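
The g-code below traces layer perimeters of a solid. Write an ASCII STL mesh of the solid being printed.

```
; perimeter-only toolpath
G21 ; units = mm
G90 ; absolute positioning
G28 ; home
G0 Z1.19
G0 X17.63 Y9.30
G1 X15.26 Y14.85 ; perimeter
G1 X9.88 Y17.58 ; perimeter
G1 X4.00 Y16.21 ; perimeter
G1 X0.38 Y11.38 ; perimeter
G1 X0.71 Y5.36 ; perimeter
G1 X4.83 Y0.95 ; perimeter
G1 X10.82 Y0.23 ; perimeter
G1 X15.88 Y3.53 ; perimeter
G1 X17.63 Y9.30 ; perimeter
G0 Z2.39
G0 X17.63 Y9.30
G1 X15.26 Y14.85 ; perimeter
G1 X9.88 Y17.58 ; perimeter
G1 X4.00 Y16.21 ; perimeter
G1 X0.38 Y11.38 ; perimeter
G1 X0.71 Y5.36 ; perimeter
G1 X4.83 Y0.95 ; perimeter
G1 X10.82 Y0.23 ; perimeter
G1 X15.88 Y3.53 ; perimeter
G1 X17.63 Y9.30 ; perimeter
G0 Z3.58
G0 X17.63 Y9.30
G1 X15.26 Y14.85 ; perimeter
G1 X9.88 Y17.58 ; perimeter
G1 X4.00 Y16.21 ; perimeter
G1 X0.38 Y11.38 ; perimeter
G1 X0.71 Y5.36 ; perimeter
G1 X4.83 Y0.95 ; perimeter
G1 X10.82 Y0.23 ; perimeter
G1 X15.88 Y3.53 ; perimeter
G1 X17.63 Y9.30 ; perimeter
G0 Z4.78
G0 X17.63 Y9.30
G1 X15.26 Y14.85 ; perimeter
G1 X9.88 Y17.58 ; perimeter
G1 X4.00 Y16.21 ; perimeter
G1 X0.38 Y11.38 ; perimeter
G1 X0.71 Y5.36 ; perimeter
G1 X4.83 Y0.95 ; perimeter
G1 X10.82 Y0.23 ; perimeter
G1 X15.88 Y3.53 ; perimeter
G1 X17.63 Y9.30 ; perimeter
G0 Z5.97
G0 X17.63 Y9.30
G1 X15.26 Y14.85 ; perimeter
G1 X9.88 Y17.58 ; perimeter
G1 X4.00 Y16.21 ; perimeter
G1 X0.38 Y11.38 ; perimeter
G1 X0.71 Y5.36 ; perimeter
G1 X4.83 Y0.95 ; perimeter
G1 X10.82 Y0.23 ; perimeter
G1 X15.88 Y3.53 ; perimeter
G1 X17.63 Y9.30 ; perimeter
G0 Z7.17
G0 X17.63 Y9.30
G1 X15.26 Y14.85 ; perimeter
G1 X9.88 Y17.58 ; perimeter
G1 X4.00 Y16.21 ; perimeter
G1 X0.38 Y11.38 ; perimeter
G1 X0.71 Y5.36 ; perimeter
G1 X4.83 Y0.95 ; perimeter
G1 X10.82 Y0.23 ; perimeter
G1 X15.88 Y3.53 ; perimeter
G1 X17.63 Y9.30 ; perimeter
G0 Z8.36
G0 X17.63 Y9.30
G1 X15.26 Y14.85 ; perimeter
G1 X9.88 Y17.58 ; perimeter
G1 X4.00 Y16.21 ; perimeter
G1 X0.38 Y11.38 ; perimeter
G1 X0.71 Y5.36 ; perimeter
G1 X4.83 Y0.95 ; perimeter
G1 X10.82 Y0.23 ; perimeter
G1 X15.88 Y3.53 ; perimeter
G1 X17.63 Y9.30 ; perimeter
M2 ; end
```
solid part
  facet normal 0.0000 0.0000 -1.0000
    outer loop
      vertex 9.88 17.58 0.00
      vertex 15.26 14.85 0.00
      vertex 17.63 9.30 0.00
    endloop
  endfacet
  facet normal 0.0000 0.0000 -1.0000
    outer loop
      vertex 4.00 16.21 0.00
      vertex 9.88 17.58 0.00
      vertex 17.63 9.30 0.00
    endloop
  endfacet
  facet normal 0.0000 0.0000 -1.0000
    outer loop
      vertex 0.38 11.38 0.00
      vertex 4.00 16.21 0.00
      vertex 17.63 9.30 0.00
    endloop
  endfacet
  facet normal 0.0000 0.0000 -1.0000
    outer loop
      vertex 0.71 5.36 0.00
      vertex 0.38 11.38 0.00
      vertex 17.63 9.30 0.00
    endloop
  endfacet
  facet normal 0.0000 0.0000 -1.0000
    outer loop
      vertex 4.83 0.95 0.00
      vertex 0.71 5.36 0.00
      vertex 17.63 9.30 0.00
    endloop
  endfacet
  facet normal 0.0000 0.0000 -1.0000
    outer loop
      vertex 10.82 0.23 0.00
      vertex 4.83 0.95 0.00
      vertex 17.63 9.30 0.00
    endloop
  endfacet
  facet normal 0.0000 0.0000 -1.0000
    outer loop
      vertex 15.88 3.53 0.00
      vertex 10.82 0.23 0.00
      vertex 17.63 9.30 0.00
    endloop
  endfacet
  facet normal 0.0000 0.0000 1.0000
    outer loop
      vertex 17.63 9.30 8.36
      vertex 15.26 14.85 8.36
      vertex 9.88 17.58 8.36
    endloop
  endfacet
  facet normal 0.0000 0.0000 1.0000
    outer loop
      vertex 17.63 9.30 8.36
      vertex 9.88 17.58 8.36
      vertex 4.00 16.21 8.36
    endloop
  endfacet
  facet normal 0.0000 0.0000 1.0000
    outer loop
      vertex 17.63 9.30 8.36
      vertex 4.00 16.21 8.36
      vertex 0.38 11.38 8.36
    endloop
  endfacet
  facet normal 0.0000 0.0000 1.0000
    outer loop
      vertex 17.63 9.30 8.36
      vertex 0.38 11.38 8.36
      vertex 0.71 5.36 8.36
    endloop
  endfacet
  facet normal 0.0000 0.0000 1.0000
    outer loop
      vertex 17.63 9.30 8.36
      vertex 0.71 5.36 8.36
      vertex 4.83 0.95 8.36
    endloop
  endfacet
  facet normal 0.0000 0.0000 1.0000
    outer loop
      vertex 17.63 9.30 8.36
      vertex 4.83 0.95 8.36
      vertex 10.82 0.23 8.36
    endloop
  endfacet
  facet normal 0.0000 0.0000 1.0000
    outer loop
      vertex 17.63 9.30 8.36
      vertex 10.82 0.23 8.36
      vertex 15.88 3.53 8.36
    endloop
  endfacet
  facet normal 0.9197 0.3927 0.0000
    outer loop
      vertex 17.63 9.30 0.00
      vertex 15.26 14.85 0.00
      vertex 15.26 14.85 8.36
    endloop
  endfacet
  facet normal 0.9197 0.3927 0.0000
    outer loop
      vertex 17.63 9.30 0.00
      vertex 15.26 14.85 8.36
      vertex 17.63 9.30 8.36
    endloop
  endfacet
  facet normal 0.4525 0.8918 0.0000
    outer loop
      vertex 15.26 14.85 0.00
      vertex 9.88 17.58 0.00
      vertex 9.88 17.58 8.36
    endloop
  endfacet
  facet normal 0.4525 0.8918 0.0000
    outer loop
      vertex 15.26 14.85 0.00
      vertex 9.88 17.58 8.36
      vertex 15.26 14.85 8.36
    endloop
  endfacet
  facet normal -0.2269 0.9739 0.0000
    outer loop
      vertex 9.88 17.58 0.00
      vertex 4.00 16.21 0.00
      vertex 4.00 16.21 8.36
    endloop
  endfacet
  facet normal -0.2269 0.9739 0.0000
    outer loop
      vertex 9.88 17.58 0.00
      vertex 4.00 16.21 8.36
      vertex 9.88 17.58 8.36
    endloop
  endfacet
  facet normal -0.8002 0.5997 0.0000
    outer loop
      vertex 4.00 16.21 0.00
      vertex 0.38 11.38 0.00
      vertex 0.38 11.38 8.36
    endloop
  endfacet
  facet normal -0.8002 0.5997 0.0000
    outer loop
      vertex 4.00 16.21 0.00
      vertex 0.38 11.38 8.36
      vertex 4.00 16.21 8.36
    endloop
  endfacet
  facet normal -0.9985 -0.0547 0.0000
    outer loop
      vertex 0.38 11.38 0.00
      vertex 0.71 5.36 0.00
      vertex 0.71 5.36 8.36
    endloop
  endfacet
  facet normal -0.9985 -0.0547 0.0000
    outer loop
      vertex 0.38 11.38 0.00
      vertex 0.71 5.36 8.36
      vertex 0.38 11.38 8.36
    endloop
  endfacet
  facet normal -0.7307 -0.6827 0.0000
    outer loop
      vertex 0.71 5.36 0.00
      vertex 4.83 0.95 0.00
      vertex 4.83 0.95 8.36
    endloop
  endfacet
  facet normal -0.7307 -0.6827 0.0000
    outer loop
      vertex 0.71 5.36 0.00
      vertex 4.83 0.95 8.36
      vertex 0.71 5.36 8.36
    endloop
  endfacet
  facet normal -0.1193 -0.9929 0.0000
    outer loop
      vertex 4.83 0.95 0.00
      vertex 10.82 0.23 0.00
      vertex 10.82 0.23 8.36
    endloop
  endfacet
  facet normal -0.1193 -0.9929 0.0000
    outer loop
      vertex 4.83 0.95 0.00
      vertex 10.82 0.23 8.36
      vertex 4.83 0.95 8.36
    endloop
  endfacet
  facet normal 0.5463 -0.8376 0.0000
    outer loop
      vertex 10.82 0.23 0.00
      vertex 15.88 3.53 0.00
      vertex 15.88 3.53 8.36
    endloop
  endfacet
  facet normal 0.5463 -0.8376 0.0000
    outer loop
      vertex 10.82 0.23 0.00
      vertex 15.88 3.53 8.36
      vertex 10.82 0.23 8.36
    endloop
  endfacet
  facet normal 0.9570 -0.2902 0.0000
    outer loop
      vertex 15.88 3.53 0.00
      vertex 17.63 9.30 0.00
      vertex 17.63 9.30 8.36
    endloop
  endfacet
  facet normal 0.9570 -0.2902 0.0000
    outer loop
      vertex 15.88 3.53 0.00
      vertex 17.63 9.30 8.36
      vertex 15.88 3.53 8.36
    endloop
  endfacet
endsolid part

The G0 Z moves step by Δz≈1.19 mm. Every layer's G1 loop is the same polygon, so the solid is a straight extrusion of it from z=0 to z≈8.36. Closing with flat bottom and top caps and triangulating gives 32 facets — a regular 9-sided prism (a cylinder approximated with 9 flat sides), circumscribed radius ≈ 8.82 mm, height ≈ 8.36 mm.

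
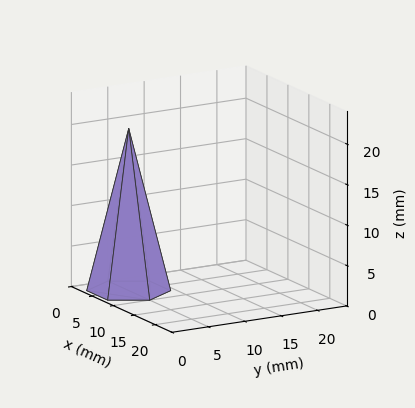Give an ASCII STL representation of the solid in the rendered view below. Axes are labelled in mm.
Reading the render: the shape is a regular 6-sided pyramid, base circumscribed radius ≈ 5 mm, apex at z ≈ 20 mm (dimensions read to the nearest mm from the axis ticks). For the STL, each face is triangulated and given an outward normal.

solid part
  facet normal 0.0000 0.0000 -1.0000
    outer loop
      vertex 2.50 9.33 0.00
      vertex 7.50 9.33 0.00
      vertex 10.00 5.00 0.00
    endloop
  endfacet
  facet normal 0.0000 0.0000 -1.0000
    outer loop
      vertex 0.00 5.00 0.00
      vertex 2.50 9.33 0.00
      vertex 10.00 5.00 0.00
    endloop
  endfacet
  facet normal 0.0000 0.0000 -1.0000
    outer loop
      vertex 2.50 0.67 0.00
      vertex 0.00 5.00 0.00
      vertex 10.00 5.00 0.00
    endloop
  endfacet
  facet normal 0.0000 0.0000 -1.0000
    outer loop
      vertex 7.50 0.67 0.00
      vertex 2.50 0.67 0.00
      vertex 10.00 5.00 0.00
    endloop
  endfacet
  facet normal 0.8464 0.4887 0.2116
    outer loop
      vertex 10.00 5.00 0.00
      vertex 7.50 9.33 0.00
      vertex 5.00 5.00 20.00
    endloop
  endfacet
  facet normal 0.0000 0.9774 0.2116
    outer loop
      vertex 7.50 9.33 0.00
      vertex 2.50 9.33 0.00
      vertex 5.00 5.00 20.00
    endloop
  endfacet
  facet normal -0.8464 0.4887 0.2116
    outer loop
      vertex 2.50 9.33 0.00
      vertex 0.00 5.00 0.00
      vertex 5.00 5.00 20.00
    endloop
  endfacet
  facet normal -0.8464 -0.4887 0.2116
    outer loop
      vertex 0.00 5.00 0.00
      vertex 2.50 0.67 0.00
      vertex 5.00 5.00 20.00
    endloop
  endfacet
  facet normal 0.0000 -0.9774 0.2116
    outer loop
      vertex 2.50 0.67 0.00
      vertex 7.50 0.67 0.00
      vertex 5.00 5.00 20.00
    endloop
  endfacet
  facet normal 0.8464 -0.4887 0.2116
    outer loop
      vertex 7.50 0.67 0.00
      vertex 10.00 5.00 0.00
      vertex 5.00 5.00 20.00
    endloop
  endfacet
endsolid part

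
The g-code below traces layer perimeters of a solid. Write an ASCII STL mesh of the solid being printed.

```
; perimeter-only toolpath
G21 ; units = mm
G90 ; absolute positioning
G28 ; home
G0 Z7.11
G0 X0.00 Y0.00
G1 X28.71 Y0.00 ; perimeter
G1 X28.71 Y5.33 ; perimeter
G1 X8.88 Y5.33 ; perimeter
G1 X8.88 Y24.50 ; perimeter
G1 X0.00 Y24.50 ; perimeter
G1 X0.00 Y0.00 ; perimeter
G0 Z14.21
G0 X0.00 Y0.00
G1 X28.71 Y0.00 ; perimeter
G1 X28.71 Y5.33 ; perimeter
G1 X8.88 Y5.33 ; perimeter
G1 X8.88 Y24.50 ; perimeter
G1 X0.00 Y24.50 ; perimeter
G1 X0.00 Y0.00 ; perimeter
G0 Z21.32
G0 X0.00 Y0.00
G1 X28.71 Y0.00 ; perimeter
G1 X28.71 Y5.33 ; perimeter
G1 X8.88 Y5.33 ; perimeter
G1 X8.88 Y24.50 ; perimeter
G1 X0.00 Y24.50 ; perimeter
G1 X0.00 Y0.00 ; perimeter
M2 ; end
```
solid part
  facet normal 0.0000 0.0000 -1.0000
    outer loop
      vertex 28.71 5.33 0.00
      vertex 28.71 0.00 0.00
      vertex 0.00 0.00 0.00
    endloop
  endfacet
  facet normal 0.0000 0.0000 -1.0000
    outer loop
      vertex 8.88 5.33 0.00
      vertex 28.71 5.33 0.00
      vertex 0.00 0.00 0.00
    endloop
  endfacet
  facet normal 0.0000 0.0000 -1.0000
    outer loop
      vertex 8.88 24.50 0.00
      vertex 8.88 5.33 0.00
      vertex 0.00 0.00 0.00
    endloop
  endfacet
  facet normal 0.0000 0.0000 -1.0000
    outer loop
      vertex 0.00 24.50 0.00
      vertex 8.88 24.50 0.00
      vertex 0.00 0.00 0.00
    endloop
  endfacet
  facet normal 0.0000 0.0000 1.0000
    outer loop
      vertex 0.00 0.00 21.32
      vertex 28.71 0.00 21.32
      vertex 28.71 5.33 21.32
    endloop
  endfacet
  facet normal 0.0000 0.0000 1.0000
    outer loop
      vertex 0.00 0.00 21.32
      vertex 28.71 5.33 21.32
      vertex 8.88 5.33 21.32
    endloop
  endfacet
  facet normal 0.0000 0.0000 1.0000
    outer loop
      vertex 0.00 0.00 21.32
      vertex 8.88 5.33 21.32
      vertex 8.88 24.50 21.32
    endloop
  endfacet
  facet normal 0.0000 0.0000 1.0000
    outer loop
      vertex 0.00 0.00 21.32
      vertex 8.88 24.50 21.32
      vertex 0.00 24.50 21.32
    endloop
  endfacet
  facet normal 0.0000 -1.0000 0.0000
    outer loop
      vertex 0.00 0.00 0.00
      vertex 28.71 0.00 0.00
      vertex 28.71 0.00 21.32
    endloop
  endfacet
  facet normal 0.0000 -1.0000 0.0000
    outer loop
      vertex 0.00 0.00 0.00
      vertex 28.71 0.00 21.32
      vertex 0.00 0.00 21.32
    endloop
  endfacet
  facet normal 1.0000 0.0000 0.0000
    outer loop
      vertex 28.71 0.00 0.00
      vertex 28.71 5.33 0.00
      vertex 28.71 5.33 21.32
    endloop
  endfacet
  facet normal 1.0000 0.0000 0.0000
    outer loop
      vertex 28.71 0.00 0.00
      vertex 28.71 5.33 21.32
      vertex 28.71 0.00 21.32
    endloop
  endfacet
  facet normal 0.0000 1.0000 0.0000
    outer loop
      vertex 28.71 5.33 0.00
      vertex 8.88 5.33 0.00
      vertex 8.88 5.33 21.32
    endloop
  endfacet
  facet normal 0.0000 1.0000 0.0000
    outer loop
      vertex 28.71 5.33 0.00
      vertex 8.88 5.33 21.32
      vertex 28.71 5.33 21.32
    endloop
  endfacet
  facet normal 1.0000 0.0000 0.0000
    outer loop
      vertex 8.88 5.33 0.00
      vertex 8.88 24.50 0.00
      vertex 8.88 24.50 21.32
    endloop
  endfacet
  facet normal 1.0000 0.0000 0.0000
    outer loop
      vertex 8.88 5.33 0.00
      vertex 8.88 24.50 21.32
      vertex 8.88 5.33 21.32
    endloop
  endfacet
  facet normal 0.0000 1.0000 0.0000
    outer loop
      vertex 8.88 24.50 0.00
      vertex 0.00 24.50 0.00
      vertex 0.00 24.50 21.32
    endloop
  endfacet
  facet normal 0.0000 1.0000 0.0000
    outer loop
      vertex 8.88 24.50 0.00
      vertex 0.00 24.50 21.32
      vertex 8.88 24.50 21.32
    endloop
  endfacet
  facet normal -1.0000 0.0000 0.0000
    outer loop
      vertex 0.00 24.50 0.00
      vertex 0.00 0.00 0.00
      vertex 0.00 0.00 21.32
    endloop
  endfacet
  facet normal -1.0000 0.0000 0.0000
    outer loop
      vertex 0.00 24.50 0.00
      vertex 0.00 0.00 21.32
      vertex 0.00 24.50 21.32
    endloop
  endfacet
endsolid part

The G0 Z moves step by Δz≈7.11 mm. Every layer's G1 loop is the same polygon, so the solid is a straight extrusion of it from z=0 to z≈21.3. Closing with flat bottom and top caps and triangulating gives 20 facets — an L-shaped prism: outer 28.7 × 24.5 mm, arm thicknesses ≈ 5.33 mm (horizontal) and 8.88 mm (vertical), extruded 21.3 mm in z.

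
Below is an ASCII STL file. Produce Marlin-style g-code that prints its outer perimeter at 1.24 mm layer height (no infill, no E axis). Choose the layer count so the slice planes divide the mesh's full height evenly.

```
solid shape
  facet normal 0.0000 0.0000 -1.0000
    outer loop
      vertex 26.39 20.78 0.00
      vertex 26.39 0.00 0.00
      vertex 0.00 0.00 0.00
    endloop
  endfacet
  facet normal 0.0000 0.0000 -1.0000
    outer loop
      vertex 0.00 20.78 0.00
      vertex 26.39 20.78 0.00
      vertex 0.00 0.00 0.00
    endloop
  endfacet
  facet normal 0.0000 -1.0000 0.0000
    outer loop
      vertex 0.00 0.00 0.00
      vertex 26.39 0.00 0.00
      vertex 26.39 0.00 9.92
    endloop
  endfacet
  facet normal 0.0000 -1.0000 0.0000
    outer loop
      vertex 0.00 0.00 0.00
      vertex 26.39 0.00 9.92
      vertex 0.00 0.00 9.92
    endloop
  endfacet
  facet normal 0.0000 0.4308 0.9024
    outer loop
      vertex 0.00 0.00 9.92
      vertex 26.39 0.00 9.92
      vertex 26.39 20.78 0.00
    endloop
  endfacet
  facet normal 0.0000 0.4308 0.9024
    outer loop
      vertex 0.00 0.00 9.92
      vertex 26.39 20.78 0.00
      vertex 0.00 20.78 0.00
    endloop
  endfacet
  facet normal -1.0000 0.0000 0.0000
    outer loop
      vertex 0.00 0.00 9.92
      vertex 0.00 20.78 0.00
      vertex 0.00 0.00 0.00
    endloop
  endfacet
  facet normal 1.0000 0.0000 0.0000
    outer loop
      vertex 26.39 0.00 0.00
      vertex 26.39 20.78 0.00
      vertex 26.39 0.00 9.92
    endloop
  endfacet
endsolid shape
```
; perimeter-only toolpath
G21 ; units = mm
G90 ; absolute positioning
G28 ; home
; layer 1
G0 Z1.24
G0 X0.00 Y0.00
G1 X26.39 Y0.00
G1 X26.39 Y18.18
G1 X0.00 Y18.18
G1 X0.00 Y0.00
; layer 2
G0 Z2.48
G0 X0.00 Y0.00
G1 X26.39 Y0.00
G1 X26.39 Y15.59
G1 X0.00 Y15.59
G1 X0.00 Y0.00
; layer 3
G0 Z3.72
G0 X0.00 Y0.00
G1 X26.39 Y0.00
G1 X26.39 Y12.99
G1 X0.00 Y12.99
G1 X0.00 Y0.00
; layer 4
G0 Z4.96
G0 X0.00 Y0.00
G1 X26.39 Y0.00
G1 X26.39 Y10.39
G1 X0.00 Y10.39
G1 X0.00 Y0.00
; layer 5
G0 Z6.20
G0 X0.00 Y0.00
G1 X26.39 Y0.00
G1 X26.39 Y7.79
G1 X0.00 Y7.79
G1 X0.00 Y0.00
; layer 6
G0 Z7.44
G0 X0.00 Y0.00
G1 X26.39 Y0.00
G1 X26.39 Y5.20
G1 X0.00 Y5.20
G1 X0.00 Y0.00
; layer 7
G0 Z8.68
G0 X0.00 Y0.00
G1 X26.39 Y0.00
G1 X26.39 Y2.60
G1 X0.00 Y2.60
G1 X0.00 Y0.00
M2 ; end

The solid is a wedge (ramp): 26.4 × 20.8 mm base, rising to 9.92 mm along the y=0 edge and sloping linearly to z=0 at y=20.8. Slicing at Δz = 1.24 mm — 8 equal slices spanning the solid's height, so layer i sits at z = i·h/8 — gives 7 non-empty perimeters. Each is a 4-segment closed polygon; G0 lifts to the layer z and rapids to the start vertex, then G1 traces the edges. The cross-section shrinks linearly with z (the slice at the apex is degenerate and omitted).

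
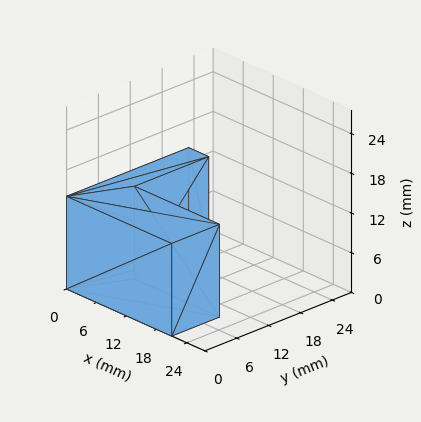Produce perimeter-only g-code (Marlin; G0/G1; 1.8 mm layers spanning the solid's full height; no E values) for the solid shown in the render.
Reading the render: the shape is an L-shaped prism: outer 21 × 23 mm, arm thicknesses ≈ 9 mm (horizontal) and 4 mm (vertical), extruded 14 mm in z (dimensions read to the nearest mm from the axis ticks). For the g-code, the solid's height is divided into equal slices at the stated Δz and each level perimeter traced with G1 moves after a G0 lift.

; perimeter-only toolpath
G21 ; units = mm
G90 ; absolute positioning
G28 ; home
; layer 1
G0 Z1.8
G0 X0.0 Y0.0
G1 X21.0 Y0.0
G1 X21.0 Y9.0
G1 X4.0 Y9.0
G1 X4.0 Y23.0
G1 X0.0 Y23.0
G1 X0.0 Y0.0
; layer 2
G0 Z3.5
G0 X0.0 Y0.0
G1 X21.0 Y0.0
G1 X21.0 Y9.0
G1 X4.0 Y9.0
G1 X4.0 Y23.0
G1 X0.0 Y23.0
G1 X0.0 Y0.0
; layer 3
G0 Z5.2
G0 X0.0 Y0.0
G1 X21.0 Y0.0
G1 X21.0 Y9.0
G1 X4.0 Y9.0
G1 X4.0 Y23.0
G1 X0.0 Y23.0
G1 X0.0 Y0.0
; layer 4
G0 Z7.0
G0 X0.0 Y0.0
G1 X21.0 Y0.0
G1 X21.0 Y9.0
G1 X4.0 Y9.0
G1 X4.0 Y23.0
G1 X0.0 Y23.0
G1 X0.0 Y0.0
; layer 5
G0 Z8.8
G0 X0.0 Y0.0
G1 X21.0 Y0.0
G1 X21.0 Y9.0
G1 X4.0 Y9.0
G1 X4.0 Y23.0
G1 X0.0 Y23.0
G1 X0.0 Y0.0
; layer 6
G0 Z10.5
G0 X0.0 Y0.0
G1 X21.0 Y0.0
G1 X21.0 Y9.0
G1 X4.0 Y9.0
G1 X4.0 Y23.0
G1 X0.0 Y23.0
G1 X0.0 Y0.0
; layer 7
G0 Z12.2
G0 X0.0 Y0.0
G1 X21.0 Y0.0
G1 X21.0 Y9.0
G1 X4.0 Y9.0
G1 X4.0 Y23.0
G1 X0.0 Y23.0
G1 X0.0 Y0.0
; layer 8
G0 Z14.0
G0 X0.0 Y0.0
G1 X21.0 Y0.0
G1 X21.0 Y9.0
G1 X4.0 Y9.0
G1 X4.0 Y23.0
G1 X0.0 Y23.0
G1 X0.0 Y0.0
M2 ; end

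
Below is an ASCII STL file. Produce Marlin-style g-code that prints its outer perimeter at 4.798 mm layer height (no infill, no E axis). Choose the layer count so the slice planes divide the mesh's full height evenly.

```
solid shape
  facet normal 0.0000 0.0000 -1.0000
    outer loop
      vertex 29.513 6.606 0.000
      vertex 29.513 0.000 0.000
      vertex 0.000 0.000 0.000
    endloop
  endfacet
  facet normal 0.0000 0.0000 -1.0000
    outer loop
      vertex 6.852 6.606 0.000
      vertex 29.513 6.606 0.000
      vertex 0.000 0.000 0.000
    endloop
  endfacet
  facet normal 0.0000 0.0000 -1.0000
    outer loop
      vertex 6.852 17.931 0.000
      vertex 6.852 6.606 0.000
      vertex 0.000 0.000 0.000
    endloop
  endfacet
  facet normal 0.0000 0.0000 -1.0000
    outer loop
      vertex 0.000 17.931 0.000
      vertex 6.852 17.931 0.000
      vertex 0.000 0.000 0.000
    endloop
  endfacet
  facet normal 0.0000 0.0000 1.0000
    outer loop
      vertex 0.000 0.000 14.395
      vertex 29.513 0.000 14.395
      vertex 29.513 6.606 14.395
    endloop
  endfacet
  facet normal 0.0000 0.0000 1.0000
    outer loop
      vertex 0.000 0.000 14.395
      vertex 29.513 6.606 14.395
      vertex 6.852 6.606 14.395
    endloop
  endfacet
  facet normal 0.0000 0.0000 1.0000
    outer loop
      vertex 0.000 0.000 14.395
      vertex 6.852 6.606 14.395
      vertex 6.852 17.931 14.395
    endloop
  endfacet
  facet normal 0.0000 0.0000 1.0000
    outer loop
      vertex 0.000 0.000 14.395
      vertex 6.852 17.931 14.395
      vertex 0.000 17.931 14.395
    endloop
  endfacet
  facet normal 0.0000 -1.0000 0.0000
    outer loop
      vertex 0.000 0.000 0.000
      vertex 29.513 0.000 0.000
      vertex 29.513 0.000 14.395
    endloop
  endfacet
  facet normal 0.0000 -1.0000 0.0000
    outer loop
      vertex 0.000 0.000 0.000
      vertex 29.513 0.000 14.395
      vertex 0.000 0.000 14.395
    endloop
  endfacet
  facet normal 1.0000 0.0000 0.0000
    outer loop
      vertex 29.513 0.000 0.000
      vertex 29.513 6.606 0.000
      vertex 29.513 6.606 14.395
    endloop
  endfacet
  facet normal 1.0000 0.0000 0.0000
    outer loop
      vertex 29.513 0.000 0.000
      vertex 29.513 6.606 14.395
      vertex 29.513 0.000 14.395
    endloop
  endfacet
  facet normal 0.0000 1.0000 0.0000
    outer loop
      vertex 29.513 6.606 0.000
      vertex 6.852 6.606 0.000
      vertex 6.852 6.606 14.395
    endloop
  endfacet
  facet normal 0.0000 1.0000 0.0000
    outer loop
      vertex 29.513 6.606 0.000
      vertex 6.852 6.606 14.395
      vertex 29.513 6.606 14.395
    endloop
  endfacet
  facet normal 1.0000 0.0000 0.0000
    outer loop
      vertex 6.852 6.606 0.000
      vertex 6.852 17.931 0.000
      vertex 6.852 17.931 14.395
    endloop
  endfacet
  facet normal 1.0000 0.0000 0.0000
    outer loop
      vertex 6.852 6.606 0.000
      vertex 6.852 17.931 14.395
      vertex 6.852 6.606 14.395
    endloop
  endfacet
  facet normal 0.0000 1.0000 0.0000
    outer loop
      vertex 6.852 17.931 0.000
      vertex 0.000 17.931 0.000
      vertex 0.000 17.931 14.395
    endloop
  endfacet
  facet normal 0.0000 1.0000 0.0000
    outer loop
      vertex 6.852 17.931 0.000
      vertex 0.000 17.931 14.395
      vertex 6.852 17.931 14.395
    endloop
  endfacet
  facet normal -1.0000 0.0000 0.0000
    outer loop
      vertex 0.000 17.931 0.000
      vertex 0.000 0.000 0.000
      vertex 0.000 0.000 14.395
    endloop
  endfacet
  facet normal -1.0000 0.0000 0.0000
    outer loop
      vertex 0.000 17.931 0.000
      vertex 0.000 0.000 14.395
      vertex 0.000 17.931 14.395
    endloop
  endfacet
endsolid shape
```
; perimeter-only toolpath
G21 ; units = mm
G90 ; absolute positioning
G28 ; home
; layer 1
G0 Z4.798
G0 X0.000 Y0.000
G1 X29.513 Y0.000
G1 X29.513 Y6.606
G1 X6.852 Y6.606
G1 X6.852 Y17.931
G1 X0.000 Y17.931
G1 X0.000 Y0.000
; layer 2
G0 Z9.597
G0 X0.000 Y0.000
G1 X29.513 Y0.000
G1 X29.513 Y6.606
G1 X6.852 Y6.606
G1 X6.852 Y17.931
G1 X0.000 Y17.931
G1 X0.000 Y0.000
; layer 3
G0 Z14.395
G0 X0.000 Y0.000
G1 X29.513 Y0.000
G1 X29.513 Y6.606
G1 X6.852 Y6.606
G1 X6.852 Y17.931
G1 X0.000 Y17.931
G1 X0.000 Y0.000
M2 ; end

The solid is an L-shaped prism: outer 29.5 × 17.9 mm, arm thicknesses ≈ 6.61 mm (horizontal) and 6.85 mm (vertical), extruded 14.4 mm in z. Slicing at Δz = 4.798 mm — 3 equal slices spanning the solid's height, so layer i sits at z = i·h/3 — gives 3 non-empty perimeters. Each is a 6-segment closed polygon; G0 lifts to the layer z and rapids to the start vertex, then G1 traces the edges.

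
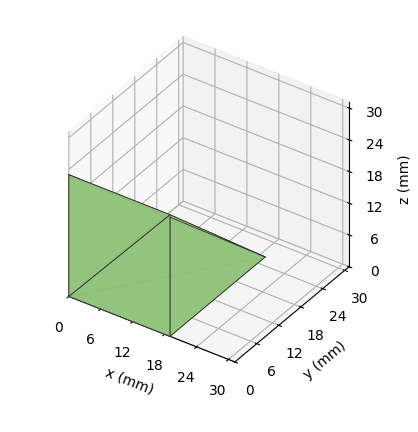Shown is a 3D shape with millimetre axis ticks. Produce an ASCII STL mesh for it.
Reading the render: the shape is a wedge (ramp): 19 × 26 mm base, rising to 23 mm along the y=0 edge and sloping linearly to z=0 at y=26 (dimensions read to the nearest mm from the axis ticks). For the STL, each face is triangulated and given an outward normal.

solid part
  facet normal 0.0000 0.0000 -1.0000
    outer loop
      vertex 19.000 26.000 0.000
      vertex 19.000 0.000 0.000
      vertex 0.000 0.000 0.000
    endloop
  endfacet
  facet normal 0.0000 0.0000 -1.0000
    outer loop
      vertex 0.000 26.000 0.000
      vertex 19.000 26.000 0.000
      vertex 0.000 0.000 0.000
    endloop
  endfacet
  facet normal 0.0000 -1.0000 0.0000
    outer loop
      vertex 0.000 0.000 0.000
      vertex 19.000 0.000 0.000
      vertex 19.000 0.000 23.000
    endloop
  endfacet
  facet normal 0.0000 -1.0000 0.0000
    outer loop
      vertex 0.000 0.000 0.000
      vertex 19.000 0.000 23.000
      vertex 0.000 0.000 23.000
    endloop
  endfacet
  facet normal 0.0000 0.6626 0.7490
    outer loop
      vertex 0.000 0.000 23.000
      vertex 19.000 0.000 23.000
      vertex 19.000 26.000 0.000
    endloop
  endfacet
  facet normal 0.0000 0.6626 0.7490
    outer loop
      vertex 0.000 0.000 23.000
      vertex 19.000 26.000 0.000
      vertex 0.000 26.000 0.000
    endloop
  endfacet
  facet normal -1.0000 0.0000 0.0000
    outer loop
      vertex 0.000 0.000 23.000
      vertex 0.000 26.000 0.000
      vertex 0.000 0.000 0.000
    endloop
  endfacet
  facet normal 1.0000 0.0000 0.0000
    outer loop
      vertex 19.000 0.000 0.000
      vertex 19.000 26.000 0.000
      vertex 19.000 0.000 23.000
    endloop
  endfacet
endsolid part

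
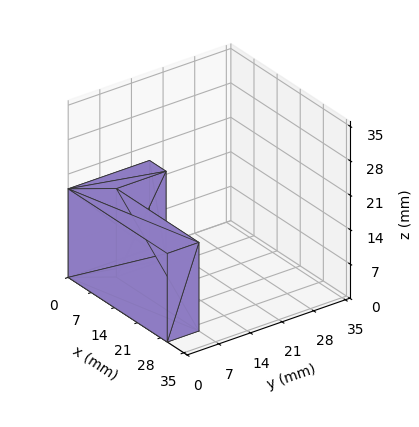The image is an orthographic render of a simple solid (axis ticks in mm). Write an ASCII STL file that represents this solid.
Reading the render: the shape is an L-shaped prism: outer 30 × 18 mm, arm thicknesses ≈ 7 mm (horizontal) and 5 mm (vertical), extruded 18 mm in z (dimensions read to the nearest mm from the axis ticks). For the STL, each face is triangulated and given an outward normal.

solid part
  facet normal 0.0000 0.0000 -1.0000
    outer loop
      vertex 30.0 7.0 0.0
      vertex 30.0 0.0 0.0
      vertex 0.0 0.0 0.0
    endloop
  endfacet
  facet normal 0.0000 0.0000 -1.0000
    outer loop
      vertex 5.0 7.0 0.0
      vertex 30.0 7.0 0.0
      vertex 0.0 0.0 0.0
    endloop
  endfacet
  facet normal 0.0000 0.0000 -1.0000
    outer loop
      vertex 5.0 18.0 0.0
      vertex 5.0 7.0 0.0
      vertex 0.0 0.0 0.0
    endloop
  endfacet
  facet normal 0.0000 0.0000 -1.0000
    outer loop
      vertex 0.0 18.0 0.0
      vertex 5.0 18.0 0.0
      vertex 0.0 0.0 0.0
    endloop
  endfacet
  facet normal 0.0000 0.0000 1.0000
    outer loop
      vertex 0.0 0.0 18.0
      vertex 30.0 0.0 18.0
      vertex 30.0 7.0 18.0
    endloop
  endfacet
  facet normal 0.0000 0.0000 1.0000
    outer loop
      vertex 0.0 0.0 18.0
      vertex 30.0 7.0 18.0
      vertex 5.0 7.0 18.0
    endloop
  endfacet
  facet normal 0.0000 0.0000 1.0000
    outer loop
      vertex 0.0 0.0 18.0
      vertex 5.0 7.0 18.0
      vertex 5.0 18.0 18.0
    endloop
  endfacet
  facet normal 0.0000 0.0000 1.0000
    outer loop
      vertex 0.0 0.0 18.0
      vertex 5.0 18.0 18.0
      vertex 0.0 18.0 18.0
    endloop
  endfacet
  facet normal 0.0000 -1.0000 0.0000
    outer loop
      vertex 0.0 0.0 0.0
      vertex 30.0 0.0 0.0
      vertex 30.0 0.0 18.0
    endloop
  endfacet
  facet normal 0.0000 -1.0000 0.0000
    outer loop
      vertex 0.0 0.0 0.0
      vertex 30.0 0.0 18.0
      vertex 0.0 0.0 18.0
    endloop
  endfacet
  facet normal 1.0000 0.0000 0.0000
    outer loop
      vertex 30.0 0.0 0.0
      vertex 30.0 7.0 0.0
      vertex 30.0 7.0 18.0
    endloop
  endfacet
  facet normal 1.0000 0.0000 0.0000
    outer loop
      vertex 30.0 0.0 0.0
      vertex 30.0 7.0 18.0
      vertex 30.0 0.0 18.0
    endloop
  endfacet
  facet normal 0.0000 1.0000 0.0000
    outer loop
      vertex 30.0 7.0 0.0
      vertex 5.0 7.0 0.0
      vertex 5.0 7.0 18.0
    endloop
  endfacet
  facet normal 0.0000 1.0000 0.0000
    outer loop
      vertex 30.0 7.0 0.0
      vertex 5.0 7.0 18.0
      vertex 30.0 7.0 18.0
    endloop
  endfacet
  facet normal 1.0000 0.0000 0.0000
    outer loop
      vertex 5.0 7.0 0.0
      vertex 5.0 18.0 0.0
      vertex 5.0 18.0 18.0
    endloop
  endfacet
  facet normal 1.0000 0.0000 0.0000
    outer loop
      vertex 5.0 7.0 0.0
      vertex 5.0 18.0 18.0
      vertex 5.0 7.0 18.0
    endloop
  endfacet
  facet normal 0.0000 1.0000 0.0000
    outer loop
      vertex 5.0 18.0 0.0
      vertex 0.0 18.0 0.0
      vertex 0.0 18.0 18.0
    endloop
  endfacet
  facet normal 0.0000 1.0000 0.0000
    outer loop
      vertex 5.0 18.0 0.0
      vertex 0.0 18.0 18.0
      vertex 5.0 18.0 18.0
    endloop
  endfacet
  facet normal -1.0000 0.0000 0.0000
    outer loop
      vertex 0.0 18.0 0.0
      vertex 0.0 0.0 0.0
      vertex 0.0 0.0 18.0
    endloop
  endfacet
  facet normal -1.0000 0.0000 0.0000
    outer loop
      vertex 0.0 18.0 0.0
      vertex 0.0 0.0 18.0
      vertex 0.0 18.0 18.0
    endloop
  endfacet
endsolid part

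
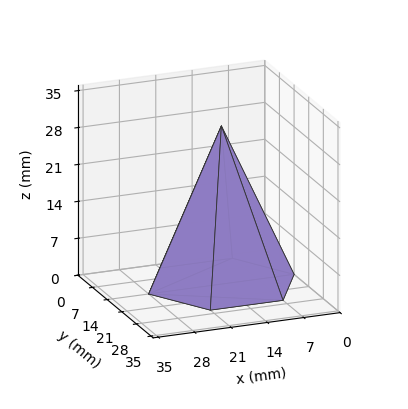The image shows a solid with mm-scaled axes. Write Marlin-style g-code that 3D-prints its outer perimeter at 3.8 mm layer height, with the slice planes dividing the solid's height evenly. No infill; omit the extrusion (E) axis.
Reading the render: the shape is a regular 6-sided pyramid, base circumscribed radius ≈ 14 mm, apex at z ≈ 30 mm (dimensions read to the nearest mm from the axis ticks). For the g-code, the solid's height is divided into equal slices at the stated Δz and each level perimeter traced with G1 moves after a G0 lift.

; perimeter-only toolpath
G21 ; units = mm
G90 ; absolute positioning
G28 ; home
; layer 1
G0 Z3.8
G0 X26.2 Y14.0
G1 X20.1 Y24.6
G1 X7.9 Y24.6
G1 X1.8 Y14.0
G1 X7.9 Y3.4
G1 X20.1 Y3.4
G1 X26.2 Y14.0
; layer 2
G0 Z7.5
G0 X24.5 Y14.0
G1 X19.2 Y23.1
G1 X8.8 Y23.1
G1 X3.5 Y14.0
G1 X8.8 Y4.9
G1 X19.2 Y4.9
G1 X24.5 Y14.0
; layer 3
G0 Z11.2
G0 X22.8 Y14.0
G1 X18.4 Y21.6
G1 X9.6 Y21.6
G1 X5.2 Y14.0
G1 X9.6 Y6.4
G1 X18.4 Y6.4
G1 X22.8 Y14.0
; layer 4
G0 Z15.0
G0 X21.0 Y14.0
G1 X17.5 Y20.1
G1 X10.5 Y20.1
G1 X7.0 Y14.0
G1 X10.5 Y8.0
G1 X17.5 Y8.0
G1 X21.0 Y14.0
; layer 5
G0 Z18.8
G0 X19.2 Y14.0
G1 X16.6 Y18.5
G1 X11.4 Y18.5
G1 X8.8 Y14.0
G1 X11.4 Y9.5
G1 X16.6 Y9.5
G1 X19.2 Y14.0
; layer 6
G0 Z22.5
G0 X17.5 Y14.0
G1 X15.8 Y17.0
G1 X12.2 Y17.0
G1 X10.5 Y14.0
G1 X12.2 Y11.0
G1 X15.8 Y11.0
G1 X17.5 Y14.0
; layer 7
G0 Z26.2
G0 X15.8 Y14.0
G1 X14.9 Y15.5
G1 X13.1 Y15.5
G1 X12.2 Y14.0
G1 X13.1 Y12.5
G1 X14.9 Y12.5
G1 X15.8 Y14.0
M2 ; end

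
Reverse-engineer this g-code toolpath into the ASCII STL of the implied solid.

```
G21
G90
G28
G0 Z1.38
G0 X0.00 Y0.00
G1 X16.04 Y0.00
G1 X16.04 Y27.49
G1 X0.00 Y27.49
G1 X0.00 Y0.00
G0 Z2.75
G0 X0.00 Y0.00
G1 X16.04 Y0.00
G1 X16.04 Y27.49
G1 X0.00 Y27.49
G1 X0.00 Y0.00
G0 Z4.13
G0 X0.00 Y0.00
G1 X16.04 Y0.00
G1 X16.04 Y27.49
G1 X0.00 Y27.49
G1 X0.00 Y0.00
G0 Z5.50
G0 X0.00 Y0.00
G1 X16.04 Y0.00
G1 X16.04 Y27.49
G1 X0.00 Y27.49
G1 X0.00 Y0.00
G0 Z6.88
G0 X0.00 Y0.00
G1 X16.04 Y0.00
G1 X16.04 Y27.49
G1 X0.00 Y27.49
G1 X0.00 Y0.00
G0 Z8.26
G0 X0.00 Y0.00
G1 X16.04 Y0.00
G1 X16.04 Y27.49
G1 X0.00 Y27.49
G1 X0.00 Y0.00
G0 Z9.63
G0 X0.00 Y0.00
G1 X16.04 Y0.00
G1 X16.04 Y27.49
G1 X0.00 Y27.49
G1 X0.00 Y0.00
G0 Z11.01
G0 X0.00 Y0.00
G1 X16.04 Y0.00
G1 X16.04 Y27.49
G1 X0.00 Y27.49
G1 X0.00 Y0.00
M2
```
solid part
  facet normal 0.0000 0.0000 -1.0000
    outer loop
      vertex 16.04 27.49 0.00
      vertex 16.04 0.00 0.00
      vertex 0.00 0.00 0.00
    endloop
  endfacet
  facet normal 0.0000 0.0000 -1.0000
    outer loop
      vertex 0.00 27.49 0.00
      vertex 16.04 27.49 0.00
      vertex 0.00 0.00 0.00
    endloop
  endfacet
  facet normal 0.0000 0.0000 1.0000
    outer loop
      vertex 0.00 0.00 11.01
      vertex 16.04 0.00 11.01
      vertex 16.04 27.49 11.01
    endloop
  endfacet
  facet normal 0.0000 0.0000 1.0000
    outer loop
      vertex 0.00 0.00 11.01
      vertex 16.04 27.49 11.01
      vertex 0.00 27.49 11.01
    endloop
  endfacet
  facet normal 0.0000 -1.0000 0.0000
    outer loop
      vertex 0.00 0.00 0.00
      vertex 16.04 0.00 0.00
      vertex 16.04 0.00 11.01
    endloop
  endfacet
  facet normal 0.0000 -1.0000 0.0000
    outer loop
      vertex 0.00 0.00 0.00
      vertex 16.04 0.00 11.01
      vertex 0.00 0.00 11.01
    endloop
  endfacet
  facet normal 0.0000 1.0000 0.0000
    outer loop
      vertex 16.04 27.49 11.01
      vertex 16.04 27.49 0.00
      vertex 0.00 27.49 0.00
    endloop
  endfacet
  facet normal 0.0000 1.0000 0.0000
    outer loop
      vertex 0.00 27.49 11.01
      vertex 16.04 27.49 11.01
      vertex 0.00 27.49 0.00
    endloop
  endfacet
  facet normal -1.0000 0.0000 0.0000
    outer loop
      vertex 0.00 27.49 11.01
      vertex 0.00 27.49 0.00
      vertex 0.00 0.00 0.00
    endloop
  endfacet
  facet normal -1.0000 0.0000 0.0000
    outer loop
      vertex 0.00 0.00 11.01
      vertex 0.00 27.49 11.01
      vertex 0.00 0.00 0.00
    endloop
  endfacet
  facet normal 1.0000 0.0000 0.0000
    outer loop
      vertex 16.04 0.00 0.00
      vertex 16.04 27.49 0.00
      vertex 16.04 27.49 11.01
    endloop
  endfacet
  facet normal 1.0000 0.0000 0.0000
    outer loop
      vertex 16.04 0.00 0.00
      vertex 16.04 27.49 11.01
      vertex 16.04 0.00 11.01
    endloop
  endfacet
endsolid part

The G0 Z moves step by Δz≈1.38 mm. Every layer's G1 loop is the same polygon, so the solid is a straight extrusion of it from z=0 to z≈11. Closing with flat bottom and top caps and triangulating gives 12 facets — a rectangular box, roughly 16 × 27.5 mm footprint and 11 mm tall.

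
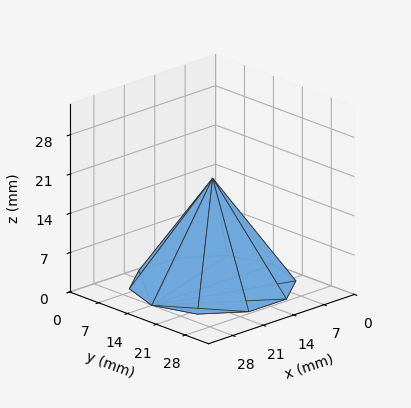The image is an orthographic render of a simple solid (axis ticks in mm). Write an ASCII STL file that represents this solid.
Reading the render: the shape is a regular 10-sided pyramid, base circumscribed radius ≈ 14 mm, apex at z ≈ 19 mm (dimensions read to the nearest mm from the axis ticks). For the STL, each face is triangulated and given an outward normal.

solid part
  facet normal 0.0000 0.0000 -1.0000
    outer loop
      vertex 18.326 27.315 0.000
      vertex 25.326 22.229 0.000
      vertex 28.000 14.000 0.000
    endloop
  endfacet
  facet normal 0.0000 0.0000 -1.0000
    outer loop
      vertex 9.674 27.315 0.000
      vertex 18.326 27.315 0.000
      vertex 28.000 14.000 0.000
    endloop
  endfacet
  facet normal 0.0000 0.0000 -1.0000
    outer loop
      vertex 2.674 22.229 0.000
      vertex 9.674 27.315 0.000
      vertex 28.000 14.000 0.000
    endloop
  endfacet
  facet normal 0.0000 0.0000 -1.0000
    outer loop
      vertex 0.000 14.000 0.000
      vertex 2.674 22.229 0.000
      vertex 28.000 14.000 0.000
    endloop
  endfacet
  facet normal 0.0000 0.0000 -1.0000
    outer loop
      vertex 2.674 5.771 0.000
      vertex 0.000 14.000 0.000
      vertex 28.000 14.000 0.000
    endloop
  endfacet
  facet normal 0.0000 0.0000 -1.0000
    outer loop
      vertex 9.674 0.685 0.000
      vertex 2.674 5.771 0.000
      vertex 28.000 14.000 0.000
    endloop
  endfacet
  facet normal 0.0000 0.0000 -1.0000
    outer loop
      vertex 18.326 0.685 0.000
      vertex 9.674 0.685 0.000
      vertex 28.000 14.000 0.000
    endloop
  endfacet
  facet normal 0.0000 0.0000 -1.0000
    outer loop
      vertex 25.326 5.771 0.000
      vertex 18.326 0.685 0.000
      vertex 28.000 14.000 0.000
    endloop
  endfacet
  facet normal 0.7788 0.2531 0.5739
    outer loop
      vertex 28.000 14.000 0.000
      vertex 25.326 22.229 0.000
      vertex 14.000 14.000 19.000
    endloop
  endfacet
  facet normal 0.4814 0.6625 0.5739
    outer loop
      vertex 25.326 22.229 0.000
      vertex 18.326 27.315 0.000
      vertex 14.000 14.000 19.000
    endloop
  endfacet
  facet normal 0.0000 0.8189 0.5739
    outer loop
      vertex 18.326 27.315 0.000
      vertex 9.674 27.315 0.000
      vertex 14.000 14.000 19.000
    endloop
  endfacet
  facet normal -0.4814 0.6625 0.5739
    outer loop
      vertex 9.674 27.315 0.000
      vertex 2.674 22.229 0.000
      vertex 14.000 14.000 19.000
    endloop
  endfacet
  facet normal -0.7788 0.2531 0.5739
    outer loop
      vertex 2.674 22.229 0.000
      vertex 0.000 14.000 0.000
      vertex 14.000 14.000 19.000
    endloop
  endfacet
  facet normal -0.7788 -0.2531 0.5739
    outer loop
      vertex 0.000 14.000 0.000
      vertex 2.674 5.771 0.000
      vertex 14.000 14.000 19.000
    endloop
  endfacet
  facet normal -0.4814 -0.6625 0.5739
    outer loop
      vertex 2.674 5.771 0.000
      vertex 9.674 0.685 0.000
      vertex 14.000 14.000 19.000
    endloop
  endfacet
  facet normal 0.0000 -0.8189 0.5739
    outer loop
      vertex 9.674 0.685 0.000
      vertex 18.326 0.685 0.000
      vertex 14.000 14.000 19.000
    endloop
  endfacet
  facet normal 0.4814 -0.6625 0.5739
    outer loop
      vertex 18.326 0.685 0.000
      vertex 25.326 5.771 0.000
      vertex 14.000 14.000 19.000
    endloop
  endfacet
  facet normal 0.7788 -0.2531 0.5739
    outer loop
      vertex 25.326 5.771 0.000
      vertex 28.000 14.000 0.000
      vertex 14.000 14.000 19.000
    endloop
  endfacet
endsolid part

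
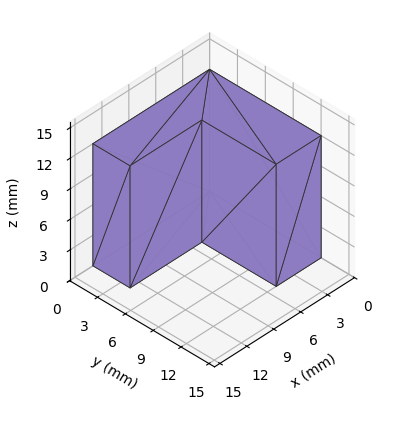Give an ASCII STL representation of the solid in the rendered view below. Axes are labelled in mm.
Reading the render: the shape is an L-shaped prism: outer 13 × 12 mm, arm thicknesses ≈ 4 mm (horizontal) and 5 mm (vertical), extruded 12 mm in z (dimensions read to the nearest mm from the axis ticks). For the STL, each face is triangulated and given an outward normal.

solid part
  facet normal 0.0000 0.0000 -1.0000
    outer loop
      vertex 13.000 4.000 0.000
      vertex 13.000 0.000 0.000
      vertex 0.000 0.000 0.000
    endloop
  endfacet
  facet normal 0.0000 0.0000 -1.0000
    outer loop
      vertex 5.000 4.000 0.000
      vertex 13.000 4.000 0.000
      vertex 0.000 0.000 0.000
    endloop
  endfacet
  facet normal 0.0000 0.0000 -1.0000
    outer loop
      vertex 5.000 12.000 0.000
      vertex 5.000 4.000 0.000
      vertex 0.000 0.000 0.000
    endloop
  endfacet
  facet normal 0.0000 0.0000 -1.0000
    outer loop
      vertex 0.000 12.000 0.000
      vertex 5.000 12.000 0.000
      vertex 0.000 0.000 0.000
    endloop
  endfacet
  facet normal 0.0000 0.0000 1.0000
    outer loop
      vertex 0.000 0.000 12.000
      vertex 13.000 0.000 12.000
      vertex 13.000 4.000 12.000
    endloop
  endfacet
  facet normal 0.0000 0.0000 1.0000
    outer loop
      vertex 0.000 0.000 12.000
      vertex 13.000 4.000 12.000
      vertex 5.000 4.000 12.000
    endloop
  endfacet
  facet normal 0.0000 0.0000 1.0000
    outer loop
      vertex 0.000 0.000 12.000
      vertex 5.000 4.000 12.000
      vertex 5.000 12.000 12.000
    endloop
  endfacet
  facet normal 0.0000 0.0000 1.0000
    outer loop
      vertex 0.000 0.000 12.000
      vertex 5.000 12.000 12.000
      vertex 0.000 12.000 12.000
    endloop
  endfacet
  facet normal 0.0000 -1.0000 0.0000
    outer loop
      vertex 0.000 0.000 0.000
      vertex 13.000 0.000 0.000
      vertex 13.000 0.000 12.000
    endloop
  endfacet
  facet normal 0.0000 -1.0000 0.0000
    outer loop
      vertex 0.000 0.000 0.000
      vertex 13.000 0.000 12.000
      vertex 0.000 0.000 12.000
    endloop
  endfacet
  facet normal 1.0000 0.0000 0.0000
    outer loop
      vertex 13.000 0.000 0.000
      vertex 13.000 4.000 0.000
      vertex 13.000 4.000 12.000
    endloop
  endfacet
  facet normal 1.0000 0.0000 0.0000
    outer loop
      vertex 13.000 0.000 0.000
      vertex 13.000 4.000 12.000
      vertex 13.000 0.000 12.000
    endloop
  endfacet
  facet normal 0.0000 1.0000 0.0000
    outer loop
      vertex 13.000 4.000 0.000
      vertex 5.000 4.000 0.000
      vertex 5.000 4.000 12.000
    endloop
  endfacet
  facet normal 0.0000 1.0000 0.0000
    outer loop
      vertex 13.000 4.000 0.000
      vertex 5.000 4.000 12.000
      vertex 13.000 4.000 12.000
    endloop
  endfacet
  facet normal 1.0000 0.0000 0.0000
    outer loop
      vertex 5.000 4.000 0.000
      vertex 5.000 12.000 0.000
      vertex 5.000 12.000 12.000
    endloop
  endfacet
  facet normal 1.0000 0.0000 0.0000
    outer loop
      vertex 5.000 4.000 0.000
      vertex 5.000 12.000 12.000
      vertex 5.000 4.000 12.000
    endloop
  endfacet
  facet normal 0.0000 1.0000 0.0000
    outer loop
      vertex 5.000 12.000 0.000
      vertex 0.000 12.000 0.000
      vertex 0.000 12.000 12.000
    endloop
  endfacet
  facet normal 0.0000 1.0000 0.0000
    outer loop
      vertex 5.000 12.000 0.000
      vertex 0.000 12.000 12.000
      vertex 5.000 12.000 12.000
    endloop
  endfacet
  facet normal -1.0000 0.0000 0.0000
    outer loop
      vertex 0.000 12.000 0.000
      vertex 0.000 0.000 0.000
      vertex 0.000 0.000 12.000
    endloop
  endfacet
  facet normal -1.0000 0.0000 0.0000
    outer loop
      vertex 0.000 12.000 0.000
      vertex 0.000 0.000 12.000
      vertex 0.000 12.000 12.000
    endloop
  endfacet
endsolid part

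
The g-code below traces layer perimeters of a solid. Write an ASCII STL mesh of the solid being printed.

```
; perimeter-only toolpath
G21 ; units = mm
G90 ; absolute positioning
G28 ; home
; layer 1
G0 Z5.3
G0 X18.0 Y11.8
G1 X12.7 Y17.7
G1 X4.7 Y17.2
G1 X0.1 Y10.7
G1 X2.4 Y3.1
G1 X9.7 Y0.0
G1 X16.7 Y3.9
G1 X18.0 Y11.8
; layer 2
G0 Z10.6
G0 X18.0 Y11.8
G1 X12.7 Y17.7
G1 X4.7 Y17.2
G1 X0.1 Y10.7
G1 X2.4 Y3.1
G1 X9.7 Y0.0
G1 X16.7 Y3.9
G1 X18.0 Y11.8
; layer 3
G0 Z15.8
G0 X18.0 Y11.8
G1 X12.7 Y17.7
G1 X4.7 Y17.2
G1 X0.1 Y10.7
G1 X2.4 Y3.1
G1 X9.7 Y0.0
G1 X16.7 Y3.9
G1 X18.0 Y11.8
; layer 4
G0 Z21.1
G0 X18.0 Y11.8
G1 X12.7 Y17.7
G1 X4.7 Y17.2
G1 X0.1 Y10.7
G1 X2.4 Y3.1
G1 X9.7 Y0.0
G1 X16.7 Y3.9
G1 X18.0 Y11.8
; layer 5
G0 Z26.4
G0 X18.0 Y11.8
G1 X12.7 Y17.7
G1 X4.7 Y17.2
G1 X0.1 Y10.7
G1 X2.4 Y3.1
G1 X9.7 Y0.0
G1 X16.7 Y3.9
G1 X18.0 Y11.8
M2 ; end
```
solid part
  facet normal 0.0000 0.0000 -1.0000
    outer loop
      vertex 4.7 17.2 0.0
      vertex 12.7 17.7 0.0
      vertex 18.0 11.8 0.0
    endloop
  endfacet
  facet normal 0.0000 0.0000 -1.0000
    outer loop
      vertex 0.1 10.7 0.0
      vertex 4.7 17.2 0.0
      vertex 18.0 11.8 0.0
    endloop
  endfacet
  facet normal 0.0000 0.0000 -1.0000
    outer loop
      vertex 2.4 3.1 0.0
      vertex 0.1 10.7 0.0
      vertex 18.0 11.8 0.0
    endloop
  endfacet
  facet normal 0.0000 0.0000 -1.0000
    outer loop
      vertex 9.7 0.0 0.0
      vertex 2.4 3.1 0.0
      vertex 18.0 11.8 0.0
    endloop
  endfacet
  facet normal 0.0000 0.0000 -1.0000
    outer loop
      vertex 16.7 3.9 0.0
      vertex 9.7 0.0 0.0
      vertex 18.0 11.8 0.0
    endloop
  endfacet
  facet normal 0.0000 0.0000 1.0000
    outer loop
      vertex 18.0 11.8 26.4
      vertex 12.7 17.7 26.4
      vertex 4.7 17.2 26.4
    endloop
  endfacet
  facet normal 0.0000 0.0000 1.0000
    outer loop
      vertex 18.0 11.8 26.4
      vertex 4.7 17.2 26.4
      vertex 0.1 10.7 26.4
    endloop
  endfacet
  facet normal 0.0000 0.0000 1.0000
    outer loop
      vertex 18.0 11.8 26.4
      vertex 0.1 10.7 26.4
      vertex 2.4 3.1 26.4
    endloop
  endfacet
  facet normal 0.0000 0.0000 1.0000
    outer loop
      vertex 18.0 11.8 26.4
      vertex 2.4 3.1 26.4
      vertex 9.7 0.0 26.4
    endloop
  endfacet
  facet normal 0.0000 0.0000 1.0000
    outer loop
      vertex 18.0 11.8 26.4
      vertex 9.7 0.0 26.4
      vertex 16.7 3.9 26.4
    endloop
  endfacet
  facet normal 0.7439 0.6683 0.0000
    outer loop
      vertex 18.0 11.8 0.0
      vertex 12.7 17.7 0.0
      vertex 12.7 17.7 26.4
    endloop
  endfacet
  facet normal 0.7439 0.6683 0.0000
    outer loop
      vertex 18.0 11.8 0.0
      vertex 12.7 17.7 26.4
      vertex 18.0 11.8 26.4
    endloop
  endfacet
  facet normal -0.0624 0.9981 0.0000
    outer loop
      vertex 12.7 17.7 0.0
      vertex 4.7 17.2 0.0
      vertex 4.7 17.2 26.4
    endloop
  endfacet
  facet normal -0.0624 0.9981 0.0000
    outer loop
      vertex 12.7 17.7 0.0
      vertex 4.7 17.2 26.4
      vertex 12.7 17.7 26.4
    endloop
  endfacet
  facet normal -0.8163 0.5777 0.0000
    outer loop
      vertex 4.7 17.2 0.0
      vertex 0.1 10.7 0.0
      vertex 0.1 10.7 26.4
    endloop
  endfacet
  facet normal -0.8163 0.5777 0.0000
    outer loop
      vertex 4.7 17.2 0.0
      vertex 0.1 10.7 26.4
      vertex 4.7 17.2 26.4
    endloop
  endfacet
  facet normal -0.9571 -0.2897 0.0000
    outer loop
      vertex 0.1 10.7 0.0
      vertex 2.4 3.1 0.0
      vertex 2.4 3.1 26.4
    endloop
  endfacet
  facet normal -0.9571 -0.2897 0.0000
    outer loop
      vertex 0.1 10.7 0.0
      vertex 2.4 3.1 26.4
      vertex 0.1 10.7 26.4
    endloop
  endfacet
  facet normal -0.3909 -0.9204 0.0000
    outer loop
      vertex 2.4 3.1 0.0
      vertex 9.7 0.0 0.0
      vertex 9.7 0.0 26.4
    endloop
  endfacet
  facet normal -0.3909 -0.9204 0.0000
    outer loop
      vertex 2.4 3.1 0.0
      vertex 9.7 0.0 26.4
      vertex 2.4 3.1 26.4
    endloop
  endfacet
  facet normal 0.4867 -0.8736 0.0000
    outer loop
      vertex 9.7 0.0 0.0
      vertex 16.7 3.9 0.0
      vertex 16.7 3.9 26.4
    endloop
  endfacet
  facet normal 0.4867 -0.8736 0.0000
    outer loop
      vertex 9.7 0.0 0.0
      vertex 16.7 3.9 26.4
      vertex 9.7 0.0 26.4
    endloop
  endfacet
  facet normal 0.9867 -0.1624 0.0000
    outer loop
      vertex 16.7 3.9 0.0
      vertex 18.0 11.8 0.0
      vertex 18.0 11.8 26.4
    endloop
  endfacet
  facet normal 0.9867 -0.1624 0.0000
    outer loop
      vertex 16.7 3.9 0.0
      vertex 18.0 11.8 26.4
      vertex 16.7 3.9 26.4
    endloop
  endfacet
endsolid part

The G0 Z moves step by Δz≈5.3 mm. Every layer's G1 loop is the same polygon, so the solid is a straight extrusion of it from z=0 to z≈26.4. Closing with flat bottom and top caps and triangulating gives 24 facets — a regular 7-sided prism (a cylinder approximated with 7 flat sides), circumscribed radius ≈ 9.2 mm, height ≈ 26.4 mm.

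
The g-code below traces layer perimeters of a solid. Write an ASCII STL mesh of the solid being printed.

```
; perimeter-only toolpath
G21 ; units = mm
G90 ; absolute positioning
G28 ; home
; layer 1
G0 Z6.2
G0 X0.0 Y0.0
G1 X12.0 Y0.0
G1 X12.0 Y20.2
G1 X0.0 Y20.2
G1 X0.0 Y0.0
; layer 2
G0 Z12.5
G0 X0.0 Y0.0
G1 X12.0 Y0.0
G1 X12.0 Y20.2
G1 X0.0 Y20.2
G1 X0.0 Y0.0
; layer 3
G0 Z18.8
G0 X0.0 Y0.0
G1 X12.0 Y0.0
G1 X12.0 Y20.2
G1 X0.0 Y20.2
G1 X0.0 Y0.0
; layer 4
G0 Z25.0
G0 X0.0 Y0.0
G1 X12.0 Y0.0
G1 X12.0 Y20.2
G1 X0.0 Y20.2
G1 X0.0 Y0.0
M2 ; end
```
solid part
  facet normal 0.0000 0.0000 -1.0000
    outer loop
      vertex 12.0 20.2 0.0
      vertex 12.0 0.0 0.0
      vertex 0.0 0.0 0.0
    endloop
  endfacet
  facet normal 0.0000 0.0000 -1.0000
    outer loop
      vertex 0.0 20.2 0.0
      vertex 12.0 20.2 0.0
      vertex 0.0 0.0 0.0
    endloop
  endfacet
  facet normal 0.0000 0.0000 1.0000
    outer loop
      vertex 0.0 0.0 25.0
      vertex 12.0 0.0 25.0
      vertex 12.0 20.2 25.0
    endloop
  endfacet
  facet normal 0.0000 0.0000 1.0000
    outer loop
      vertex 0.0 0.0 25.0
      vertex 12.0 20.2 25.0
      vertex 0.0 20.2 25.0
    endloop
  endfacet
  facet normal 0.0000 -1.0000 0.0000
    outer loop
      vertex 0.0 0.0 0.0
      vertex 12.0 0.0 0.0
      vertex 12.0 0.0 25.0
    endloop
  endfacet
  facet normal 0.0000 -1.0000 0.0000
    outer loop
      vertex 0.0 0.0 0.0
      vertex 12.0 0.0 25.0
      vertex 0.0 0.0 25.0
    endloop
  endfacet
  facet normal 0.0000 1.0000 0.0000
    outer loop
      vertex 12.0 20.2 25.0
      vertex 12.0 20.2 0.0
      vertex 0.0 20.2 0.0
    endloop
  endfacet
  facet normal 0.0000 1.0000 0.0000
    outer loop
      vertex 0.0 20.2 25.0
      vertex 12.0 20.2 25.0
      vertex 0.0 20.2 0.0
    endloop
  endfacet
  facet normal -1.0000 0.0000 0.0000
    outer loop
      vertex 0.0 20.2 25.0
      vertex 0.0 20.2 0.0
      vertex 0.0 0.0 0.0
    endloop
  endfacet
  facet normal -1.0000 0.0000 0.0000
    outer loop
      vertex 0.0 0.0 25.0
      vertex 0.0 20.2 25.0
      vertex 0.0 0.0 0.0
    endloop
  endfacet
  facet normal 1.0000 0.0000 0.0000
    outer loop
      vertex 12.0 0.0 0.0
      vertex 12.0 20.2 0.0
      vertex 12.0 20.2 25.0
    endloop
  endfacet
  facet normal 1.0000 0.0000 0.0000
    outer loop
      vertex 12.0 0.0 0.0
      vertex 12.0 20.2 25.0
      vertex 12.0 0.0 25.0
    endloop
  endfacet
endsolid part

The G0 Z moves step by Δz≈6.2 mm. Every layer's G1 loop is the same polygon, so the solid is a straight extrusion of it from z=0 to z≈25. Closing with flat bottom and top caps and triangulating gives 12 facets — a rectangular box, roughly 12 × 20.2 mm footprint and 25 mm tall.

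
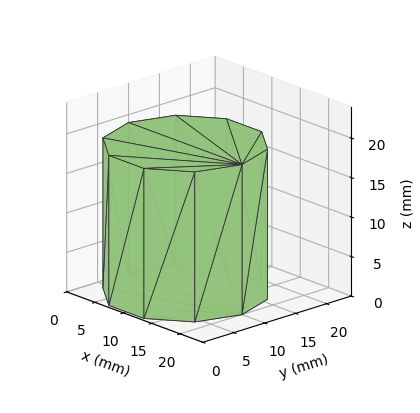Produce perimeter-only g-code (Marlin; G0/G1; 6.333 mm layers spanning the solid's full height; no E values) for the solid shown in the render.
Reading the render: the shape is a regular 10-sided prism (a cylinder approximated with 10 flat sides), circumscribed radius ≈ 10 mm, height ≈ 19 mm (dimensions read to the nearest mm from the axis ticks). For the g-code, the solid's height is divided into equal slices at the stated Δz and each level perimeter traced with G1 moves after a G0 lift.

; perimeter-only toolpath
G21 ; units = mm
G90 ; absolute positioning
G28 ; home
; layer 1
G0 Z6.333
G0 X20.000 Y10.000
G1 X18.090 Y15.878
G1 X13.090 Y19.511
G1 X6.910 Y19.511
G1 X1.910 Y15.878
G1 X0.000 Y10.000
G1 X1.910 Y4.122
G1 X6.910 Y0.489
G1 X13.090 Y0.489
G1 X18.090 Y4.122
G1 X20.000 Y10.000
; layer 2
G0 Z12.667
G0 X20.000 Y10.000
G1 X18.090 Y15.878
G1 X13.090 Y19.511
G1 X6.910 Y19.511
G1 X1.910 Y15.878
G1 X0.000 Y10.000
G1 X1.910 Y4.122
G1 X6.910 Y0.489
G1 X13.090 Y0.489
G1 X18.090 Y4.122
G1 X20.000 Y10.000
; layer 3
G0 Z19.000
G0 X20.000 Y10.000
G1 X18.090 Y15.878
G1 X13.090 Y19.511
G1 X6.910 Y19.511
G1 X1.910 Y15.878
G1 X0.000 Y10.000
G1 X1.910 Y4.122
G1 X6.910 Y0.489
G1 X13.090 Y0.489
G1 X18.090 Y4.122
G1 X20.000 Y10.000
M2 ; end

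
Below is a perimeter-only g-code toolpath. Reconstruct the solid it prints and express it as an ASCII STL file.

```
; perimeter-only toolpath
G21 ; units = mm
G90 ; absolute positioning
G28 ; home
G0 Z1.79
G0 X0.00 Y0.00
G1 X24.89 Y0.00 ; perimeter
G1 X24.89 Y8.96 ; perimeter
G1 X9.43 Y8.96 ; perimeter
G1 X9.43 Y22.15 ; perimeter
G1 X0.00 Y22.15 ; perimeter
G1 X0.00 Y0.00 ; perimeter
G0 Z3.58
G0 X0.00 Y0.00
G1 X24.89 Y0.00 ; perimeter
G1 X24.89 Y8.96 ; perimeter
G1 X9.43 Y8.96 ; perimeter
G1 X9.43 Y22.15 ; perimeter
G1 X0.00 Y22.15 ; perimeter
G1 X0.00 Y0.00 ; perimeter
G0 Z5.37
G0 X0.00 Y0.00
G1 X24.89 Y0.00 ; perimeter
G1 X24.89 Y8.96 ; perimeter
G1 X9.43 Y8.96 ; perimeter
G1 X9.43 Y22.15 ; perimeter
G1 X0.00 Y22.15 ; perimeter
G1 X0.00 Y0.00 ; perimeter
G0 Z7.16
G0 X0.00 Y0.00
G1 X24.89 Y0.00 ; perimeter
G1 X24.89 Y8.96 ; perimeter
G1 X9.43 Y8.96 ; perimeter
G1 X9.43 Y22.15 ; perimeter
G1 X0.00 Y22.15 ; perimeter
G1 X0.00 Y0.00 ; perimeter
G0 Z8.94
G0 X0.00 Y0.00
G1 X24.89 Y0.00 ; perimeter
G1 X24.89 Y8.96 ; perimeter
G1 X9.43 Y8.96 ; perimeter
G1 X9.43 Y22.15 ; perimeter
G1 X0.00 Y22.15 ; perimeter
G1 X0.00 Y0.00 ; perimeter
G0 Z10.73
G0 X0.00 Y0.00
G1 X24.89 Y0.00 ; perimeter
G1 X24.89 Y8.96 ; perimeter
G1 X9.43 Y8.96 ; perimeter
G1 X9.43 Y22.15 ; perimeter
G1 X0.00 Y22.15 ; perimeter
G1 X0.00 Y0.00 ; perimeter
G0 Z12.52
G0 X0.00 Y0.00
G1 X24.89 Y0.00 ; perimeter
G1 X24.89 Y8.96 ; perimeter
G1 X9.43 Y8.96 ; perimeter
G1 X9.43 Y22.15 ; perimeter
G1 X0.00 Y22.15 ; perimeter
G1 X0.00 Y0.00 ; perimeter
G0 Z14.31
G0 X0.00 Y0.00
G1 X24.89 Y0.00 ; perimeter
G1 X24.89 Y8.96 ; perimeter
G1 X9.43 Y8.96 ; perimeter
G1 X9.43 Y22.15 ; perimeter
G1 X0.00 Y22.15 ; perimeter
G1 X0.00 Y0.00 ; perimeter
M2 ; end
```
solid part
  facet normal 0.0000 0.0000 -1.0000
    outer loop
      vertex 24.89 8.96 0.00
      vertex 24.89 0.00 0.00
      vertex 0.00 0.00 0.00
    endloop
  endfacet
  facet normal 0.0000 0.0000 -1.0000
    outer loop
      vertex 9.43 8.96 0.00
      vertex 24.89 8.96 0.00
      vertex 0.00 0.00 0.00
    endloop
  endfacet
  facet normal 0.0000 0.0000 -1.0000
    outer loop
      vertex 9.43 22.15 0.00
      vertex 9.43 8.96 0.00
      vertex 0.00 0.00 0.00
    endloop
  endfacet
  facet normal 0.0000 0.0000 -1.0000
    outer loop
      vertex 0.00 22.15 0.00
      vertex 9.43 22.15 0.00
      vertex 0.00 0.00 0.00
    endloop
  endfacet
  facet normal 0.0000 0.0000 1.0000
    outer loop
      vertex 0.00 0.00 14.31
      vertex 24.89 0.00 14.31
      vertex 24.89 8.96 14.31
    endloop
  endfacet
  facet normal 0.0000 0.0000 1.0000
    outer loop
      vertex 0.00 0.00 14.31
      vertex 24.89 8.96 14.31
      vertex 9.43 8.96 14.31
    endloop
  endfacet
  facet normal 0.0000 0.0000 1.0000
    outer loop
      vertex 0.00 0.00 14.31
      vertex 9.43 8.96 14.31
      vertex 9.43 22.15 14.31
    endloop
  endfacet
  facet normal 0.0000 0.0000 1.0000
    outer loop
      vertex 0.00 0.00 14.31
      vertex 9.43 22.15 14.31
      vertex 0.00 22.15 14.31
    endloop
  endfacet
  facet normal 0.0000 -1.0000 0.0000
    outer loop
      vertex 0.00 0.00 0.00
      vertex 24.89 0.00 0.00
      vertex 24.89 0.00 14.31
    endloop
  endfacet
  facet normal 0.0000 -1.0000 0.0000
    outer loop
      vertex 0.00 0.00 0.00
      vertex 24.89 0.00 14.31
      vertex 0.00 0.00 14.31
    endloop
  endfacet
  facet normal 1.0000 0.0000 0.0000
    outer loop
      vertex 24.89 0.00 0.00
      vertex 24.89 8.96 0.00
      vertex 24.89 8.96 14.31
    endloop
  endfacet
  facet normal 1.0000 0.0000 0.0000
    outer loop
      vertex 24.89 0.00 0.00
      vertex 24.89 8.96 14.31
      vertex 24.89 0.00 14.31
    endloop
  endfacet
  facet normal 0.0000 1.0000 0.0000
    outer loop
      vertex 24.89 8.96 0.00
      vertex 9.43 8.96 0.00
      vertex 9.43 8.96 14.31
    endloop
  endfacet
  facet normal 0.0000 1.0000 0.0000
    outer loop
      vertex 24.89 8.96 0.00
      vertex 9.43 8.96 14.31
      vertex 24.89 8.96 14.31
    endloop
  endfacet
  facet normal 1.0000 0.0000 0.0000
    outer loop
      vertex 9.43 8.96 0.00
      vertex 9.43 22.15 0.00
      vertex 9.43 22.15 14.31
    endloop
  endfacet
  facet normal 1.0000 0.0000 0.0000
    outer loop
      vertex 9.43 8.96 0.00
      vertex 9.43 22.15 14.31
      vertex 9.43 8.96 14.31
    endloop
  endfacet
  facet normal 0.0000 1.0000 0.0000
    outer loop
      vertex 9.43 22.15 0.00
      vertex 0.00 22.15 0.00
      vertex 0.00 22.15 14.31
    endloop
  endfacet
  facet normal 0.0000 1.0000 0.0000
    outer loop
      vertex 9.43 22.15 0.00
      vertex 0.00 22.15 14.31
      vertex 9.43 22.15 14.31
    endloop
  endfacet
  facet normal -1.0000 0.0000 0.0000
    outer loop
      vertex 0.00 22.15 0.00
      vertex 0.00 0.00 0.00
      vertex 0.00 0.00 14.31
    endloop
  endfacet
  facet normal -1.0000 0.0000 0.0000
    outer loop
      vertex 0.00 22.15 0.00
      vertex 0.00 0.00 14.31
      vertex 0.00 22.15 14.31
    endloop
  endfacet
endsolid part

The G0 Z moves step by Δz≈1.79 mm. Every layer's G1 loop is the same polygon, so the solid is a straight extrusion of it from z=0 to z≈14.3. Closing with flat bottom and top caps and triangulating gives 20 facets — an L-shaped prism: outer 24.9 × 22.1 mm, arm thicknesses ≈ 8.96 mm (horizontal) and 9.43 mm (vertical), extruded 14.3 mm in z.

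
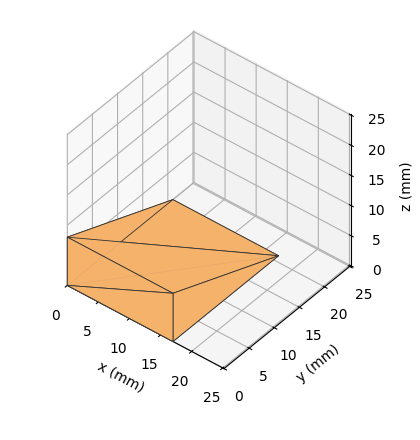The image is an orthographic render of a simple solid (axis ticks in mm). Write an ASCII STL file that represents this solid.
Reading the render: the shape is a wedge (ramp): 17 × 21 mm base, rising to 8 mm along the y=0 edge and sloping linearly to z=0 at y=21 (dimensions read to the nearest mm from the axis ticks). For the STL, each face is triangulated and given an outward normal.

solid part
  facet normal 0.0000 0.0000 -1.0000
    outer loop
      vertex 17.0 21.0 0.0
      vertex 17.0 0.0 0.0
      vertex 0.0 0.0 0.0
    endloop
  endfacet
  facet normal 0.0000 0.0000 -1.0000
    outer loop
      vertex 0.0 21.0 0.0
      vertex 17.0 21.0 0.0
      vertex 0.0 0.0 0.0
    endloop
  endfacet
  facet normal 0.0000 -1.0000 0.0000
    outer loop
      vertex 0.0 0.0 0.0
      vertex 17.0 0.0 0.0
      vertex 17.0 0.0 8.0
    endloop
  endfacet
  facet normal 0.0000 -1.0000 0.0000
    outer loop
      vertex 0.0 0.0 0.0
      vertex 17.0 0.0 8.0
      vertex 0.0 0.0 8.0
    endloop
  endfacet
  facet normal 0.0000 0.3560 0.9345
    outer loop
      vertex 0.0 0.0 8.0
      vertex 17.0 0.0 8.0
      vertex 17.0 21.0 0.0
    endloop
  endfacet
  facet normal 0.0000 0.3560 0.9345
    outer loop
      vertex 0.0 0.0 8.0
      vertex 17.0 21.0 0.0
      vertex 0.0 21.0 0.0
    endloop
  endfacet
  facet normal -1.0000 0.0000 0.0000
    outer loop
      vertex 0.0 0.0 8.0
      vertex 0.0 21.0 0.0
      vertex 0.0 0.0 0.0
    endloop
  endfacet
  facet normal 1.0000 0.0000 0.0000
    outer loop
      vertex 17.0 0.0 0.0
      vertex 17.0 21.0 0.0
      vertex 17.0 0.0 8.0
    endloop
  endfacet
endsolid part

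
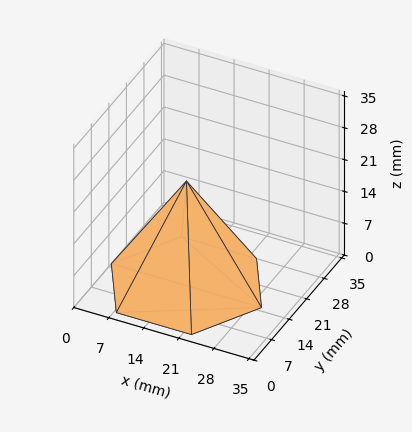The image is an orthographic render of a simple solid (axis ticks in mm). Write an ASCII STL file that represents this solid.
Reading the render: the shape is a regular 6-sided pyramid, base circumscribed radius ≈ 15 mm, apex at z ≈ 23 mm (dimensions read to the nearest mm from the axis ticks). For the STL, each face is triangulated and given an outward normal.

solid part
  facet normal 0.0000 0.0000 -1.0000
    outer loop
      vertex 7.50 27.99 0.00
      vertex 22.50 27.99 0.00
      vertex 30.00 15.00 0.00
    endloop
  endfacet
  facet normal 0.0000 0.0000 -1.0000
    outer loop
      vertex 0.00 15.00 0.00
      vertex 7.50 27.99 0.00
      vertex 30.00 15.00 0.00
    endloop
  endfacet
  facet normal 0.0000 0.0000 -1.0000
    outer loop
      vertex 7.50 2.01 0.00
      vertex 0.00 15.00 0.00
      vertex 30.00 15.00 0.00
    endloop
  endfacet
  facet normal 0.0000 0.0000 -1.0000
    outer loop
      vertex 22.50 2.01 0.00
      vertex 7.50 2.01 0.00
      vertex 30.00 15.00 0.00
    endloop
  endfacet
  facet normal 0.7541 0.4354 0.4918
    outer loop
      vertex 30.00 15.00 0.00
      vertex 22.50 27.99 0.00
      vertex 15.00 15.00 23.00
    endloop
  endfacet
  facet normal 0.0000 0.8707 0.4918
    outer loop
      vertex 22.50 27.99 0.00
      vertex 7.50 27.99 0.00
      vertex 15.00 15.00 23.00
    endloop
  endfacet
  facet normal -0.7541 0.4354 0.4918
    outer loop
      vertex 7.50 27.99 0.00
      vertex 0.00 15.00 0.00
      vertex 15.00 15.00 23.00
    endloop
  endfacet
  facet normal -0.7541 -0.4354 0.4918
    outer loop
      vertex 0.00 15.00 0.00
      vertex 7.50 2.01 0.00
      vertex 15.00 15.00 23.00
    endloop
  endfacet
  facet normal 0.0000 -0.8707 0.4918
    outer loop
      vertex 7.50 2.01 0.00
      vertex 22.50 2.01 0.00
      vertex 15.00 15.00 23.00
    endloop
  endfacet
  facet normal 0.7541 -0.4354 0.4918
    outer loop
      vertex 22.50 2.01 0.00
      vertex 30.00 15.00 0.00
      vertex 15.00 15.00 23.00
    endloop
  endfacet
endsolid part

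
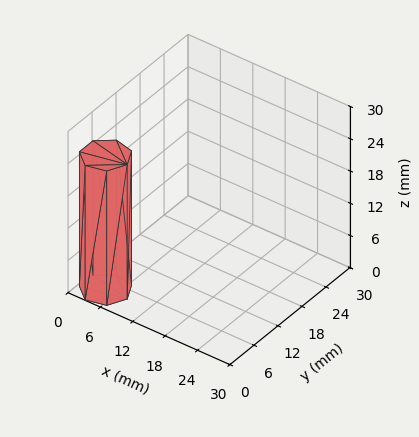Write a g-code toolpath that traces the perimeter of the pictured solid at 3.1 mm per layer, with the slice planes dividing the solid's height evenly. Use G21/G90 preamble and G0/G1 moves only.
Reading the render: the shape is a regular 7-sided prism (a cylinder approximated with 7 flat sides), circumscribed radius ≈ 4 mm, height ≈ 25 mm (dimensions read to the nearest mm from the axis ticks). For the g-code, the solid's height is divided into equal slices at the stated Δz and each level perimeter traced with G1 moves after a G0 lift.

; perimeter-only toolpath
G21 ; units = mm
G90 ; absolute positioning
G28 ; home
; layer 1
G0 Z3.1
G0 X8.0 Y4.0
G1 X6.5 Y7.1
G1 X3.1 Y7.9
G1 X0.4 Y5.7
G1 X0.4 Y2.3
G1 X3.1 Y0.1
G1 X6.5 Y0.9
G1 X8.0 Y4.0
; layer 2
G0 Z6.2
G0 X8.0 Y4.0
G1 X6.5 Y7.1
G1 X3.1 Y7.9
G1 X0.4 Y5.7
G1 X0.4 Y2.3
G1 X3.1 Y0.1
G1 X6.5 Y0.9
G1 X8.0 Y4.0
; layer 3
G0 Z9.4
G0 X8.0 Y4.0
G1 X6.5 Y7.1
G1 X3.1 Y7.9
G1 X0.4 Y5.7
G1 X0.4 Y2.3
G1 X3.1 Y0.1
G1 X6.5 Y0.9
G1 X8.0 Y4.0
; layer 4
G0 Z12.5
G0 X8.0 Y4.0
G1 X6.5 Y7.1
G1 X3.1 Y7.9
G1 X0.4 Y5.7
G1 X0.4 Y2.3
G1 X3.1 Y0.1
G1 X6.5 Y0.9
G1 X8.0 Y4.0
; layer 5
G0 Z15.6
G0 X8.0 Y4.0
G1 X6.5 Y7.1
G1 X3.1 Y7.9
G1 X0.4 Y5.7
G1 X0.4 Y2.3
G1 X3.1 Y0.1
G1 X6.5 Y0.9
G1 X8.0 Y4.0
; layer 6
G0 Z18.8
G0 X8.0 Y4.0
G1 X6.5 Y7.1
G1 X3.1 Y7.9
G1 X0.4 Y5.7
G1 X0.4 Y2.3
G1 X3.1 Y0.1
G1 X6.5 Y0.9
G1 X8.0 Y4.0
; layer 7
G0 Z21.9
G0 X8.0 Y4.0
G1 X6.5 Y7.1
G1 X3.1 Y7.9
G1 X0.4 Y5.7
G1 X0.4 Y2.3
G1 X3.1 Y0.1
G1 X6.5 Y0.9
G1 X8.0 Y4.0
; layer 8
G0 Z25.0
G0 X8.0 Y4.0
G1 X6.5 Y7.1
G1 X3.1 Y7.9
G1 X0.4 Y5.7
G1 X0.4 Y2.3
G1 X3.1 Y0.1
G1 X6.5 Y0.9
G1 X8.0 Y4.0
M2 ; end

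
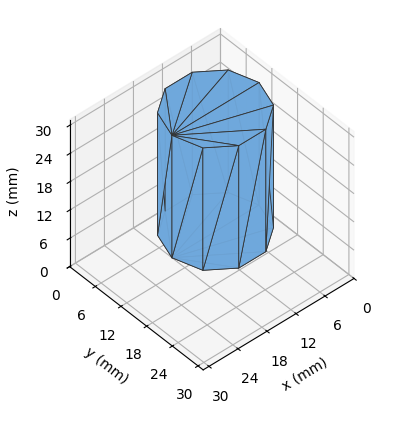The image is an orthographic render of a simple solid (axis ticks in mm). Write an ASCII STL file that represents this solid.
Reading the render: the shape is a regular 10-sided prism (a cylinder approximated with 10 flat sides), circumscribed radius ≈ 9 mm, height ≈ 26 mm (dimensions read to the nearest mm from the axis ticks). For the STL, each face is triangulated and given an outward normal.

solid part
  facet normal 0.0000 0.0000 -1.0000
    outer loop
      vertex 11.8 17.6 0.0
      vertex 16.3 14.3 0.0
      vertex 18.0 9.0 0.0
    endloop
  endfacet
  facet normal 0.0000 0.0000 -1.0000
    outer loop
      vertex 6.2 17.6 0.0
      vertex 11.8 17.6 0.0
      vertex 18.0 9.0 0.0
    endloop
  endfacet
  facet normal 0.0000 0.0000 -1.0000
    outer loop
      vertex 1.7 14.3 0.0
      vertex 6.2 17.6 0.0
      vertex 18.0 9.0 0.0
    endloop
  endfacet
  facet normal 0.0000 0.0000 -1.0000
    outer loop
      vertex 0.0 9.0 0.0
      vertex 1.7 14.3 0.0
      vertex 18.0 9.0 0.0
    endloop
  endfacet
  facet normal 0.0000 0.0000 -1.0000
    outer loop
      vertex 1.7 3.7 0.0
      vertex 0.0 9.0 0.0
      vertex 18.0 9.0 0.0
    endloop
  endfacet
  facet normal 0.0000 0.0000 -1.0000
    outer loop
      vertex 6.2 0.4 0.0
      vertex 1.7 3.7 0.0
      vertex 18.0 9.0 0.0
    endloop
  endfacet
  facet normal 0.0000 0.0000 -1.0000
    outer loop
      vertex 11.8 0.4 0.0
      vertex 6.2 0.4 0.0
      vertex 18.0 9.0 0.0
    endloop
  endfacet
  facet normal 0.0000 0.0000 -1.0000
    outer loop
      vertex 16.3 3.7 0.0
      vertex 11.8 0.4 0.0
      vertex 18.0 9.0 0.0
    endloop
  endfacet
  facet normal 0.0000 0.0000 1.0000
    outer loop
      vertex 18.0 9.0 26.0
      vertex 16.3 14.3 26.0
      vertex 11.8 17.6 26.0
    endloop
  endfacet
  facet normal 0.0000 0.0000 1.0000
    outer loop
      vertex 18.0 9.0 26.0
      vertex 11.8 17.6 26.0
      vertex 6.2 17.6 26.0
    endloop
  endfacet
  facet normal 0.0000 0.0000 1.0000
    outer loop
      vertex 18.0 9.0 26.0
      vertex 6.2 17.6 26.0
      vertex 1.7 14.3 26.0
    endloop
  endfacet
  facet normal 0.0000 0.0000 1.0000
    outer loop
      vertex 18.0 9.0 26.0
      vertex 1.7 14.3 26.0
      vertex 0.0 9.0 26.0
    endloop
  endfacet
  facet normal 0.0000 0.0000 1.0000
    outer loop
      vertex 18.0 9.0 26.0
      vertex 0.0 9.0 26.0
      vertex 1.7 3.7 26.0
    endloop
  endfacet
  facet normal 0.0000 0.0000 1.0000
    outer loop
      vertex 18.0 9.0 26.0
      vertex 1.7 3.7 26.0
      vertex 6.2 0.4 26.0
    endloop
  endfacet
  facet normal 0.0000 0.0000 1.0000
    outer loop
      vertex 18.0 9.0 26.0
      vertex 6.2 0.4 26.0
      vertex 11.8 0.4 26.0
    endloop
  endfacet
  facet normal 0.0000 0.0000 1.0000
    outer loop
      vertex 18.0 9.0 26.0
      vertex 11.8 0.4 26.0
      vertex 16.3 3.7 26.0
    endloop
  endfacet
  facet normal 0.9522 0.3054 0.0000
    outer loop
      vertex 18.0 9.0 0.0
      vertex 16.3 14.3 0.0
      vertex 16.3 14.3 26.0
    endloop
  endfacet
  facet normal 0.9522 0.3054 0.0000
    outer loop
      vertex 18.0 9.0 0.0
      vertex 16.3 14.3 26.0
      vertex 18.0 9.0 26.0
    endloop
  endfacet
  facet normal 0.5914 0.8064 0.0000
    outer loop
      vertex 16.3 14.3 0.0
      vertex 11.8 17.6 0.0
      vertex 11.8 17.6 26.0
    endloop
  endfacet
  facet normal 0.5914 0.8064 0.0000
    outer loop
      vertex 16.3 14.3 0.0
      vertex 11.8 17.6 26.0
      vertex 16.3 14.3 26.0
    endloop
  endfacet
  facet normal 0.0000 1.0000 0.0000
    outer loop
      vertex 11.8 17.6 0.0
      vertex 6.2 17.6 0.0
      vertex 6.2 17.6 26.0
    endloop
  endfacet
  facet normal 0.0000 1.0000 0.0000
    outer loop
      vertex 11.8 17.6 0.0
      vertex 6.2 17.6 26.0
      vertex 11.8 17.6 26.0
    endloop
  endfacet
  facet normal -0.5914 0.8064 0.0000
    outer loop
      vertex 6.2 17.6 0.0
      vertex 1.7 14.3 0.0
      vertex 1.7 14.3 26.0
    endloop
  endfacet
  facet normal -0.5914 0.8064 0.0000
    outer loop
      vertex 6.2 17.6 0.0
      vertex 1.7 14.3 26.0
      vertex 6.2 17.6 26.0
    endloop
  endfacet
  facet normal -0.9522 0.3054 0.0000
    outer loop
      vertex 1.7 14.3 0.0
      vertex 0.0 9.0 0.0
      vertex 0.0 9.0 26.0
    endloop
  endfacet
  facet normal -0.9522 0.3054 0.0000
    outer loop
      vertex 1.7 14.3 0.0
      vertex 0.0 9.0 26.0
      vertex 1.7 14.3 26.0
    endloop
  endfacet
  facet normal -0.9522 -0.3054 0.0000
    outer loop
      vertex 0.0 9.0 0.0
      vertex 1.7 3.7 0.0
      vertex 1.7 3.7 26.0
    endloop
  endfacet
  facet normal -0.9522 -0.3054 0.0000
    outer loop
      vertex 0.0 9.0 0.0
      vertex 1.7 3.7 26.0
      vertex 0.0 9.0 26.0
    endloop
  endfacet
  facet normal -0.5914 -0.8064 0.0000
    outer loop
      vertex 1.7 3.7 0.0
      vertex 6.2 0.4 0.0
      vertex 6.2 0.4 26.0
    endloop
  endfacet
  facet normal -0.5914 -0.8064 0.0000
    outer loop
      vertex 1.7 3.7 0.0
      vertex 6.2 0.4 26.0
      vertex 1.7 3.7 26.0
    endloop
  endfacet
  facet normal 0.0000 -1.0000 0.0000
    outer loop
      vertex 6.2 0.4 0.0
      vertex 11.8 0.4 0.0
      vertex 11.8 0.4 26.0
    endloop
  endfacet
  facet normal 0.0000 -1.0000 0.0000
    outer loop
      vertex 6.2 0.4 0.0
      vertex 11.8 0.4 26.0
      vertex 6.2 0.4 26.0
    endloop
  endfacet
  facet normal 0.5914 -0.8064 0.0000
    outer loop
      vertex 11.8 0.4 0.0
      vertex 16.3 3.7 0.0
      vertex 16.3 3.7 26.0
    endloop
  endfacet
  facet normal 0.5914 -0.8064 0.0000
    outer loop
      vertex 11.8 0.4 0.0
      vertex 16.3 3.7 26.0
      vertex 11.8 0.4 26.0
    endloop
  endfacet
  facet normal 0.9522 -0.3054 0.0000
    outer loop
      vertex 16.3 3.7 0.0
      vertex 18.0 9.0 0.0
      vertex 18.0 9.0 26.0
    endloop
  endfacet
  facet normal 0.9522 -0.3054 0.0000
    outer loop
      vertex 16.3 3.7 0.0
      vertex 18.0 9.0 26.0
      vertex 16.3 3.7 26.0
    endloop
  endfacet
endsolid part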